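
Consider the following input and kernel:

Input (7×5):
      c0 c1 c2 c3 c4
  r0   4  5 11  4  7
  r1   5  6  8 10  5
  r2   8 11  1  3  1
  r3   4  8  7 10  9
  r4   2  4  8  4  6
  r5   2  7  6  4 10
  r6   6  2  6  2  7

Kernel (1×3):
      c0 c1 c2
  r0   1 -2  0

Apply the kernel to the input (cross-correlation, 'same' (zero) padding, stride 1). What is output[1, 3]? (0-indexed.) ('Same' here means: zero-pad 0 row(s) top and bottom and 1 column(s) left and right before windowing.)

The receptive field on the zero-padded input at this output position is [8 10 5]. Elementwise product with the kernel and sum: 8·1 + 10·-2.

-12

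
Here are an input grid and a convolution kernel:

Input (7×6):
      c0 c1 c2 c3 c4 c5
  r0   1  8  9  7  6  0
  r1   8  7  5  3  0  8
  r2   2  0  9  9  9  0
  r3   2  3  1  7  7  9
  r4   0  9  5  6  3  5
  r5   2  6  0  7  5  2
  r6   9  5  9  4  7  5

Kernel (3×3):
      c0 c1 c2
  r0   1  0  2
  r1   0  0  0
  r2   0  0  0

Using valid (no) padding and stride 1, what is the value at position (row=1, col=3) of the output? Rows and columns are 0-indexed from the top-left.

The receptive field on the input at this output position is [3 0 8 / 9 9 0 / 7 7 9]. Elementwise product with the kernel and sum: 3·1 + 8·2.

19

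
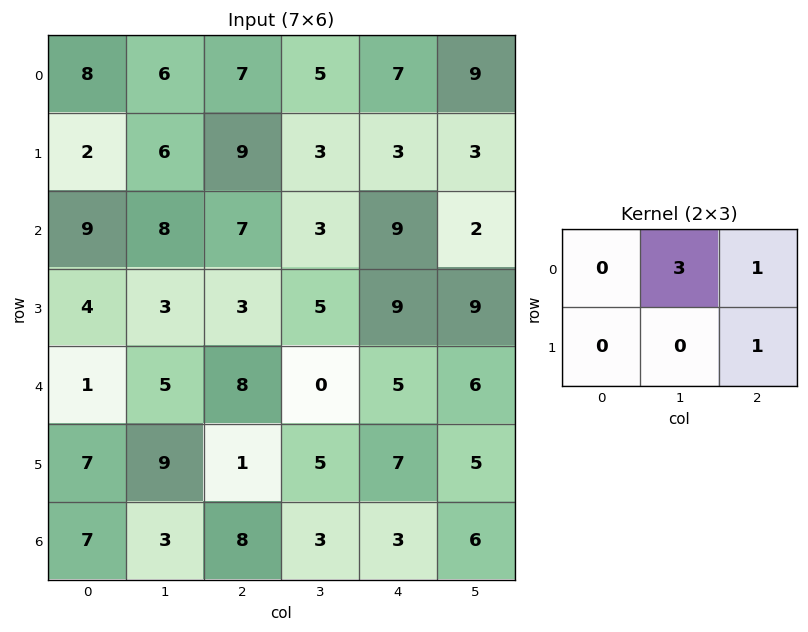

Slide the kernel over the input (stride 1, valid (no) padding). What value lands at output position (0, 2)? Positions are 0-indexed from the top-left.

The receptive field on the input at this output position is [7 5 7 / 9 3 3]. Elementwise product with the kernel and sum: 5·3 + 7·1 + 3·1.

25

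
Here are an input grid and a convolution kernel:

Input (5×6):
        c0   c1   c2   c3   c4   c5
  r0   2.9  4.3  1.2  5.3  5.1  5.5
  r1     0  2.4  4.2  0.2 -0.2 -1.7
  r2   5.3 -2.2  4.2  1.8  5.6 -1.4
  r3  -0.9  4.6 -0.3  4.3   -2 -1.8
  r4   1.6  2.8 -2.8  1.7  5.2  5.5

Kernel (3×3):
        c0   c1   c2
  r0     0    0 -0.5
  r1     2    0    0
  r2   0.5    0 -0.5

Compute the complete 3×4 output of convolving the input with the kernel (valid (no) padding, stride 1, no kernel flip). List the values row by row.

-0.05 0.15 5.15 -0.75
8.2 -4.35 9.35 7.5
-1.7 8.85 -7.4 7.4

Output[0,0]: The receptive field on the input at this output position is [2.9 4.3 1.2 / 0 2.4 4.2 / 5.3 -2.2 4.2]. Elementwise product with the kernel and sum: 1.2·-0.5 + 0·2 + 5.3·0.5 + 4.2·-0.5.
Output[0,1]: The receptive field on the input at this output position is [4.3 1.2 5.3 / 2.4 4.2 0.2 / -2.2 4.2 1.8]. Elementwise product with the kernel and sum: 5.3·-0.5 + 2.4·2 + -2.2·0.5 + 1.8·-0.5.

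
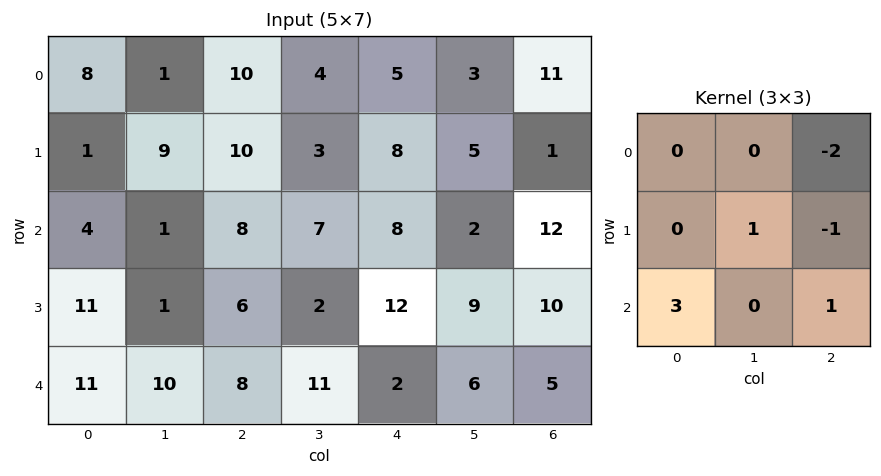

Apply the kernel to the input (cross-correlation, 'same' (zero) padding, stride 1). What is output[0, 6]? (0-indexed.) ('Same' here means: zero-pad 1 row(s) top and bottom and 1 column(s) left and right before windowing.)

26

The receptive field on the zero-padded input at this output position is [0 0 0 / 3 11 0 / 5 1 0]. Elementwise product with the kernel and sum: 0·-2 + 11·1 + 0·-1 + 5·3 + 0·1.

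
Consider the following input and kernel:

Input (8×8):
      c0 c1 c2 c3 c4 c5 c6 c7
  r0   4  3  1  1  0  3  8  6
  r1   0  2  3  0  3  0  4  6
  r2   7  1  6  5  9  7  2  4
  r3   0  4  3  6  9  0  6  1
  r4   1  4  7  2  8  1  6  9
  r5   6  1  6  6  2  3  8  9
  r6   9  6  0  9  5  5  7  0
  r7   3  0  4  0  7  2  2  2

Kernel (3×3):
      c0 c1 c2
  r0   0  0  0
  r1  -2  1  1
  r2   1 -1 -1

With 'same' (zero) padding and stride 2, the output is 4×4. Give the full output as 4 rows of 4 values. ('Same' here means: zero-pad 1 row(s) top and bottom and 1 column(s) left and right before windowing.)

Output[0,0]: The receptive field on the zero-padded input at this output position is [0 0 0 / 0 4 3 / 0 0 2]. Elementwise product with the kernel and sum: 0·-2 + 4·1 + 3·1 + 0·1 + 0·-1 + 2·-1.

5 -5 -2 -2
4 4 3 -15
-2 -10 6 -1
12 -7 -17 -5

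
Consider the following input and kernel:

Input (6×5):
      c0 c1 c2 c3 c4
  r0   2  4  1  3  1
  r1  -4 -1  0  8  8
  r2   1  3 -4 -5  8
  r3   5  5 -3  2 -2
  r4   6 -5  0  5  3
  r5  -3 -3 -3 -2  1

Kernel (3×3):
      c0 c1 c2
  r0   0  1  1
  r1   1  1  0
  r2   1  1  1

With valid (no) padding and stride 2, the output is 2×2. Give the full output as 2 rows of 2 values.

Output[0,0]: The receptive field on the input at this output position is [2 4 1 / -4 -1 0 / 1 3 -4]. Elementwise product with the kernel and sum: 4·1 + 1·1 + -4·1 + -1·1 + 1·1 + 3·1 + -4·1.
Output[0,1]: The receptive field on the input at this output position is [1 3 1 / 0 8 8 / -4 -5 8]. Elementwise product with the kernel and sum: 3·1 + 1·1 + 0·1 + 8·1 + -4·1 + -5·1 + 8·1.

0 11
10 10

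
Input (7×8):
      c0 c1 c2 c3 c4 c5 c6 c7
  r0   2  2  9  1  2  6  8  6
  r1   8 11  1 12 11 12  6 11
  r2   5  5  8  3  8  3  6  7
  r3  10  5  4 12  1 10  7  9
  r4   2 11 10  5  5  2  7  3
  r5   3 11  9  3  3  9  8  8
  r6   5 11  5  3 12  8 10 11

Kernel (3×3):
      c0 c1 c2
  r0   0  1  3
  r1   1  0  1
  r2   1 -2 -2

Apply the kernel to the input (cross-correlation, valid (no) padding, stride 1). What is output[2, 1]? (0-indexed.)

The receptive field on the input at this output position is [5 8 3 / 5 4 12 / 11 10 5]. Elementwise product with the kernel and sum: 8·1 + 3·3 + 5·1 + 12·1 + 11·1 + 10·-2 + 5·-2.

15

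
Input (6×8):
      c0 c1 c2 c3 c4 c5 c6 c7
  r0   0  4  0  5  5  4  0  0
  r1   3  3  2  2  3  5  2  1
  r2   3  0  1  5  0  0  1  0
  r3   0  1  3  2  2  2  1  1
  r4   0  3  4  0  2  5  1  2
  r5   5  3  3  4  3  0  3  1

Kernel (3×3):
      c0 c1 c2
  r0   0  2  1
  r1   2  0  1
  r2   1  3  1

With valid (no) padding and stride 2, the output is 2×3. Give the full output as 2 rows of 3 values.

Output[0,0]: The receptive field on the input at this output position is [0 4 0 / 3 3 2 / 3 0 1]. Elementwise product with the kernel and sum: 4·2 + 0·1 + 3·2 + 2·1 + 3·1 + 0·3 + 1·1.

20 38 17
17 24 24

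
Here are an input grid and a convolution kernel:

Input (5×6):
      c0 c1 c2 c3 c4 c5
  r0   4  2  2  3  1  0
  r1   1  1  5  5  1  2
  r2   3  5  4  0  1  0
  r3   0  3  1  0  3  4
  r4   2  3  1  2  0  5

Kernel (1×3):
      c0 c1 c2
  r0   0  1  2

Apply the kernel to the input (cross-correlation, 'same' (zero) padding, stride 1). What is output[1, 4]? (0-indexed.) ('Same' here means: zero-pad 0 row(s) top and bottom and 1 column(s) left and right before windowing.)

5

The receptive field on the zero-padded input at this output position is [5 1 2]. Elementwise product with the kernel and sum: 1·1 + 2·2.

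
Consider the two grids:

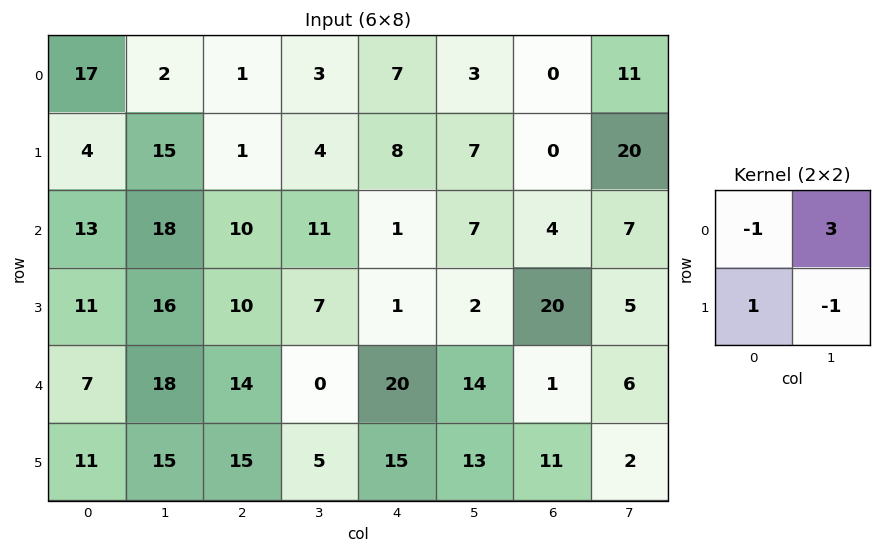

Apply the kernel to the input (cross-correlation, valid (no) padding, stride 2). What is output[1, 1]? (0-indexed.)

The receptive field on the input at this output position is [10 11 / 10 7]. Elementwise product with the kernel and sum: 10·-1 + 11·3 + 10·1 + 7·-1.

26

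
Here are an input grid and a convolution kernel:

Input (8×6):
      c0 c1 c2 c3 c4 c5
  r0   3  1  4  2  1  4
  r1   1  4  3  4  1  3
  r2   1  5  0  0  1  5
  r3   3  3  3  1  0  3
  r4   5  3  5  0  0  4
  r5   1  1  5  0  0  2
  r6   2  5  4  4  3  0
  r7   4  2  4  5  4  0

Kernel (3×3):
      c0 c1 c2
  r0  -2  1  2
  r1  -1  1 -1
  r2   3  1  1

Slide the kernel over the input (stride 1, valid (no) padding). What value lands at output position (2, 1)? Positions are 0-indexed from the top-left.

3

The receptive field on the input at this output position is [5 0 0 / 3 3 1 / 3 5 0]. Elementwise product with the kernel and sum: 5·-2 + 0·1 + 0·2 + 3·-1 + 3·1 + 1·-1 + 3·3 + 5·1 + 0·1.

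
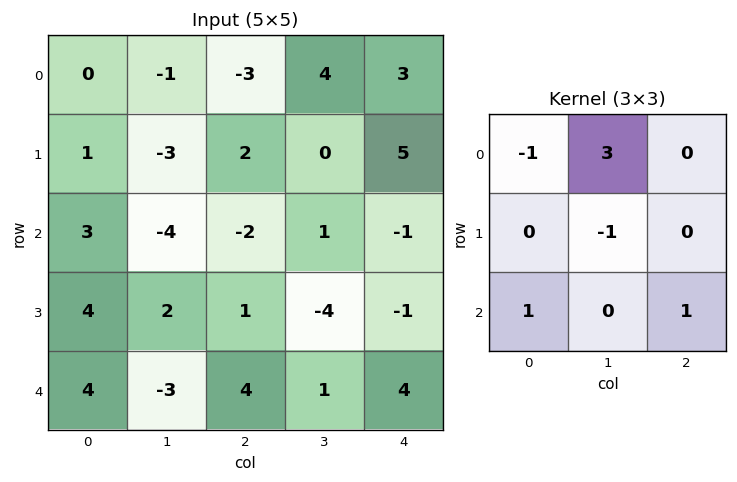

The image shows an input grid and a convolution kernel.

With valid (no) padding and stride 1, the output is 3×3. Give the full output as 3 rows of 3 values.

1 -13 12
-1 9 -3
-9 -5 17

Output[0,0]: The receptive field on the input at this output position is [0 -1 -3 / 1 -3 2 / 3 -4 -2]. Elementwise product with the kernel and sum: 0·-1 + -1·3 + -3·-1 + 3·1 + -2·1.
Output[0,1]: The receptive field on the input at this output position is [-1 -3 4 / -3 2 0 / -4 -2 1]. Elementwise product with the kernel and sum: -1·-1 + -3·3 + 2·-1 + -4·1 + 1·1.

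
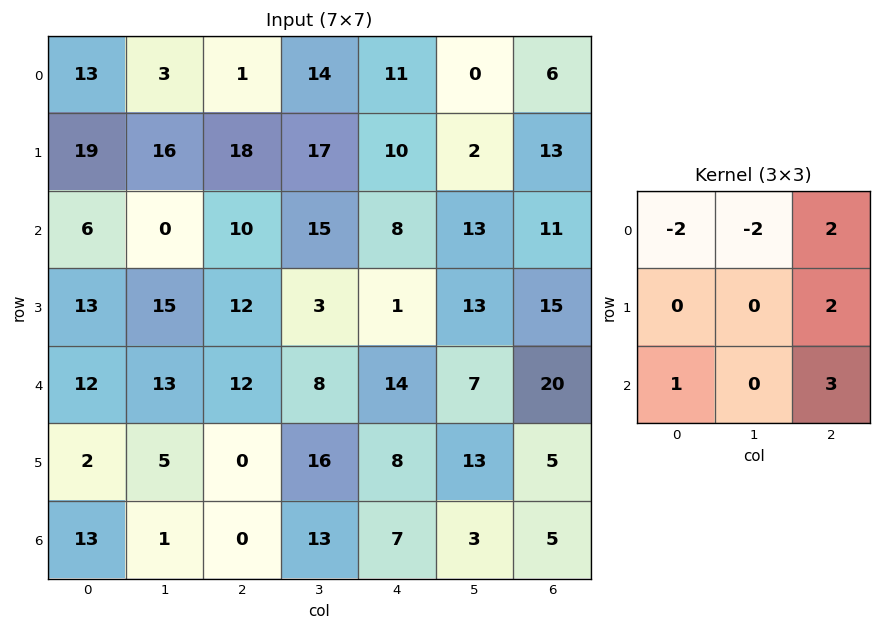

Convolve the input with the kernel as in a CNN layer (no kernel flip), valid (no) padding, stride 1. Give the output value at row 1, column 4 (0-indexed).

The receptive field on the input at this output position is [10 2 13 / 8 13 11 / 1 13 15]. Elementwise product with the kernel and sum: 10·-2 + 2·-2 + 13·2 + 11·2 + 1·1 + 15·3.

70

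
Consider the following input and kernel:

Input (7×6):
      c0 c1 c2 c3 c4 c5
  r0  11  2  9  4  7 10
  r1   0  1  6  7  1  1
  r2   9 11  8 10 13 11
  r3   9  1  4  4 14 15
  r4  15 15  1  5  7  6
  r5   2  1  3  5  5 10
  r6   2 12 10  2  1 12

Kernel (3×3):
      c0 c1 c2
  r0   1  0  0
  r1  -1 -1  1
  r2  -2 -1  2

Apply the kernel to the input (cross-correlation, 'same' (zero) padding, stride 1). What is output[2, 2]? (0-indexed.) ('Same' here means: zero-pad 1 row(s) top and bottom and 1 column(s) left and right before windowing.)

-6

The receptive field on the zero-padded input at this output position is [1 6 7 / 11 8 10 / 1 4 4]. Elementwise product with the kernel and sum: 1·1 + 11·-1 + 8·-1 + 10·1 + 1·-2 + 4·-1 + 4·2.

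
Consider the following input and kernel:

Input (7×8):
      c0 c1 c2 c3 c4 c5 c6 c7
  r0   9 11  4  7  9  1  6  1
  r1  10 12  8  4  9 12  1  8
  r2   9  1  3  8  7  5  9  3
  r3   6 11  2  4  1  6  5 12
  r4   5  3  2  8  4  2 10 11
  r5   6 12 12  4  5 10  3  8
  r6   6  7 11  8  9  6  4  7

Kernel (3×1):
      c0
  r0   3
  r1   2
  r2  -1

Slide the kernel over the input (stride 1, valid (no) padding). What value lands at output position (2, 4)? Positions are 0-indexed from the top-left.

19

The receptive field on the input at this output position is [7 / 1 / 4]. Elementwise product with the kernel and sum: 7·3 + 1·2 + 4·-1.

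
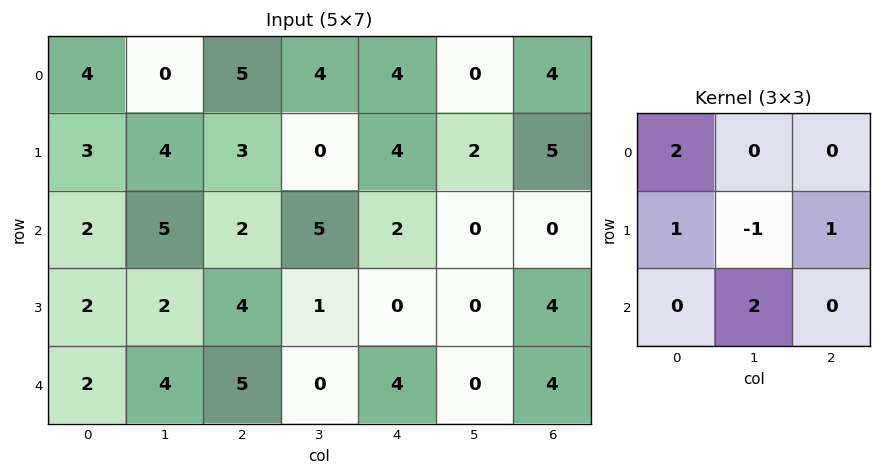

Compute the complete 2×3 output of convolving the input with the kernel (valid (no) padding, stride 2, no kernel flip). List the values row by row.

Output[0,0]: The receptive field on the input at this output position is [4 0 5 / 3 4 3 / 2 5 2]. Elementwise product with the kernel and sum: 4·2 + 3·1 + 4·-1 + 3·1 + 5·2.
Output[0,1]: The receptive field on the input at this output position is [5 4 4 / 3 0 4 / 2 5 2]. Elementwise product with the kernel and sum: 5·2 + 3·1 + 0·-1 + 4·1 + 5·2.

20 27 15
16 7 8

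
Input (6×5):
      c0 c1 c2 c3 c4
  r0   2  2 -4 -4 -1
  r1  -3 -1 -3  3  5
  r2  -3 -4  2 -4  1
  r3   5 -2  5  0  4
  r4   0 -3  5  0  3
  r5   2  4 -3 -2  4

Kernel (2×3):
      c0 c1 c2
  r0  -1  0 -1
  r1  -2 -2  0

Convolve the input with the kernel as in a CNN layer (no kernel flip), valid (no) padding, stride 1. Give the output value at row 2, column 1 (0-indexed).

2

The receptive field on the input at this output position is [-4 2 -4 / -2 5 0]. Elementwise product with the kernel and sum: -4·-1 + -4·-1 + -2·-2 + 5·-2.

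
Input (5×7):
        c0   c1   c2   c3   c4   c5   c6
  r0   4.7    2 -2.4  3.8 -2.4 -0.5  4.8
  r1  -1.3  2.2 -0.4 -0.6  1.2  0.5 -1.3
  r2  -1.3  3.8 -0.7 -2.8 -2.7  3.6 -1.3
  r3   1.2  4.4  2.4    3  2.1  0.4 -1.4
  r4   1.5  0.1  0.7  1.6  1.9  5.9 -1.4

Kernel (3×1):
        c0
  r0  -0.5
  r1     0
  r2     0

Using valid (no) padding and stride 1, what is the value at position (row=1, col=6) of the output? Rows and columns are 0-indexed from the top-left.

The receptive field on the input at this output position is [-1.3 / -1.3 / -1.4]. Elementwise product with the kernel and sum: -1.3·-0.5.

0.65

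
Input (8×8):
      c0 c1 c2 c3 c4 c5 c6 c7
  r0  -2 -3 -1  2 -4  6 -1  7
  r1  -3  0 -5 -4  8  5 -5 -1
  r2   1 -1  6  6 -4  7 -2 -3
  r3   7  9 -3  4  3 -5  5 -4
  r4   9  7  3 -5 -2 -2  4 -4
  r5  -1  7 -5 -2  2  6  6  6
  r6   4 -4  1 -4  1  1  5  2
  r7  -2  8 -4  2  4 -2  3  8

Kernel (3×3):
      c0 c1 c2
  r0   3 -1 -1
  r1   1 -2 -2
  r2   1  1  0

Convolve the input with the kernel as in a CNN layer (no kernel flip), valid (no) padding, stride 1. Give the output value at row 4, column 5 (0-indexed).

-18

The receptive field on the input at this output position is [-2 4 -4 / 6 6 6 / 1 5 2]. Elementwise product with the kernel and sum: -2·3 + 4·-1 + -4·-1 + 6·1 + 6·-2 + 6·-2 + 1·1 + 5·1.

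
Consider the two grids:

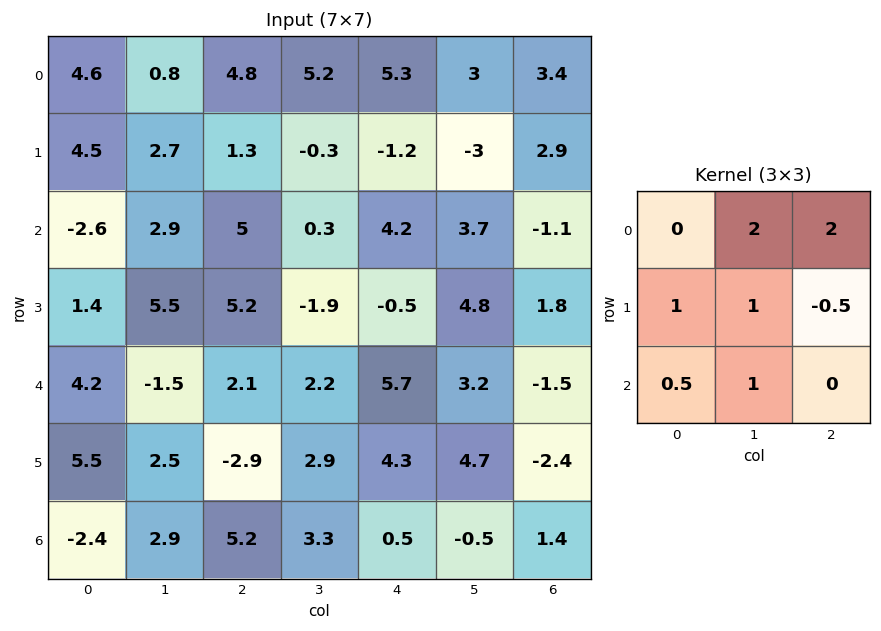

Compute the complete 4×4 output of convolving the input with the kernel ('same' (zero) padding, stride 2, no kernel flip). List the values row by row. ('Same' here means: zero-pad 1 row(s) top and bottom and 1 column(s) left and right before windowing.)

Output[0,0]: The receptive field on the zero-padded input at this output position is [0 0 0 / 0 4.6 0.8 / 0 4.5 2.7]. Elementwise product with the kernel and sum: 0·2 + 0·2 + 0·1 + 4.6·1 + 0.8·-0.5 + 0·0.5 + 4.5·1.
Output[0,1]: The receptive field on the zero-padded input at this output position is [0 0 0 / 0.8 4.8 5.2 / 2.7 1.3 -0.3]. Elementwise product with the kernel and sum: 0·2 + 0·2 + 0.8·1 + 4.8·1 + 5.2·-0.5 + 2.7·0.5 + 1.3·1.

8.7 5.65 7.65 7.8
11.75 17.7 -7.2 12.6
24.25 4.45 20.65 5.25
12.15 6.45 22.05 -3.9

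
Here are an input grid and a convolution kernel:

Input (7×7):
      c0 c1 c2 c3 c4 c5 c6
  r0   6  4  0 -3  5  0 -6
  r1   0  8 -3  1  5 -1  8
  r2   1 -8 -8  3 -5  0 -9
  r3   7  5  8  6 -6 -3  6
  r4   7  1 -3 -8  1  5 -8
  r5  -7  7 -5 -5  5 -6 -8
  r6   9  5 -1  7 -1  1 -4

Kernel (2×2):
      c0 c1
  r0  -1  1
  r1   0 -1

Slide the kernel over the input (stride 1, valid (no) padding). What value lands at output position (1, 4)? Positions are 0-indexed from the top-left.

-6

The receptive field on the input at this output position is [5 -1 / -5 0]. Elementwise product with the kernel and sum: 5·-1 + -1·1 + 0·-1.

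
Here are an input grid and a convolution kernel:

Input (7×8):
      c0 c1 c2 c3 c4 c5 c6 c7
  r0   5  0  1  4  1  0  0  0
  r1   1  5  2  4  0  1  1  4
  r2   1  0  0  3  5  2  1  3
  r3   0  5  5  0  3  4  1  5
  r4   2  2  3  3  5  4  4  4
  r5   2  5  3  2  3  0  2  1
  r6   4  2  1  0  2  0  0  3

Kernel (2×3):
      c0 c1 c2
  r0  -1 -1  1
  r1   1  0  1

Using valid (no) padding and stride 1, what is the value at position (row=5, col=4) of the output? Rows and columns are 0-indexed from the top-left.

The receptive field on the input at this output position is [3 0 2 / 2 0 0]. Elementwise product with the kernel and sum: 3·-1 + 0·-1 + 2·1 + 2·1 + 0·1.

1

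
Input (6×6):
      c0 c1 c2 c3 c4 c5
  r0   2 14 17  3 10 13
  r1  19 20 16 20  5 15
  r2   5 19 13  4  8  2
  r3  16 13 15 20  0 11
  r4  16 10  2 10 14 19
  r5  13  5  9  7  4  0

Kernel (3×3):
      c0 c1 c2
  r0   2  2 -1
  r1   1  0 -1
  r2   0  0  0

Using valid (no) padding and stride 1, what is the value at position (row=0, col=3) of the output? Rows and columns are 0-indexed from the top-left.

The receptive field on the input at this output position is [3 10 13 / 20 5 15 / 4 8 2]. Elementwise product with the kernel and sum: 3·2 + 10·2 + 13·-1 + 20·1 + 15·-1.

18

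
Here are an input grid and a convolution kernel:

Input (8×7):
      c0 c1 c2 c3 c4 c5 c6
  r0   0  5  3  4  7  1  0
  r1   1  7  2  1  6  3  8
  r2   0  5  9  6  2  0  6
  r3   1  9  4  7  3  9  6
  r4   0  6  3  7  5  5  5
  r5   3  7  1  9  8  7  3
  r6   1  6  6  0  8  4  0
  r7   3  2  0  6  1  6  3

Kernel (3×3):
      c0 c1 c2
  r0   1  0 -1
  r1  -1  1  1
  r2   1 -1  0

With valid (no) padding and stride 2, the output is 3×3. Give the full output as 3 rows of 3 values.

Output[0,0]: The receptive field on the input at this output position is [0 5 3 / 1 7 2 / 0 5 9]. Elementwise product with the kernel and sum: 0·1 + 3·-1 + 1·-1 + 7·1 + 2·1 + 0·1 + 5·-1.
Output[0,1]: The receptive field on the input at this output position is [3 4 7 / 2 1 6 / 9 6 2]. Elementwise product with the kernel and sum: 3·1 + 7·-1 + 2·-1 + 1·1 + 6·1 + 9·1 + 6·-1.

0 4 14
-3 9 8
-3 20 6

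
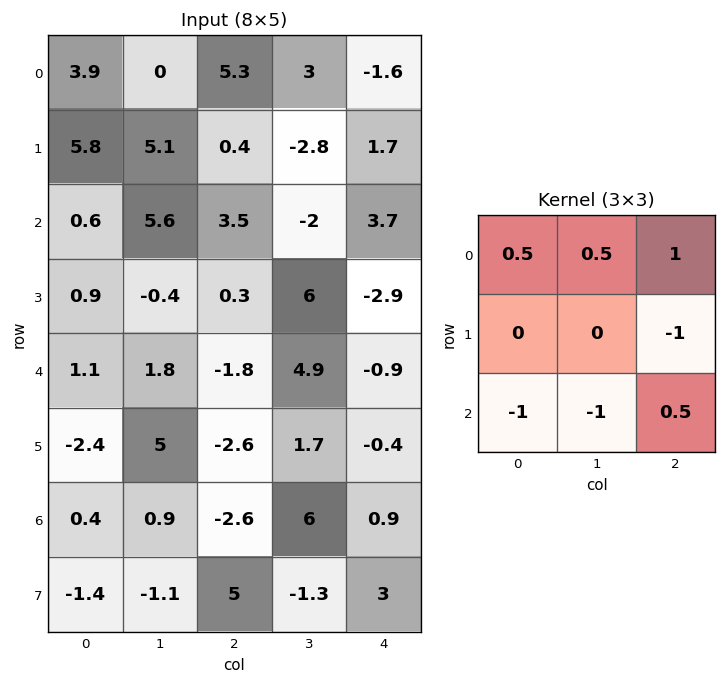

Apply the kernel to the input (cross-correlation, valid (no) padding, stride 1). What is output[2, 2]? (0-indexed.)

The receptive field on the input at this output position is [3.5 -2 3.7 / 0.3 6 -2.9 / -1.8 4.9 -0.9]. Elementwise product with the kernel and sum: 3.5·0.5 + -2·0.5 + 3.7·1 + -2.9·-1 + -1.8·-1 + 4.9·-1 + -0.9·0.5.

3.8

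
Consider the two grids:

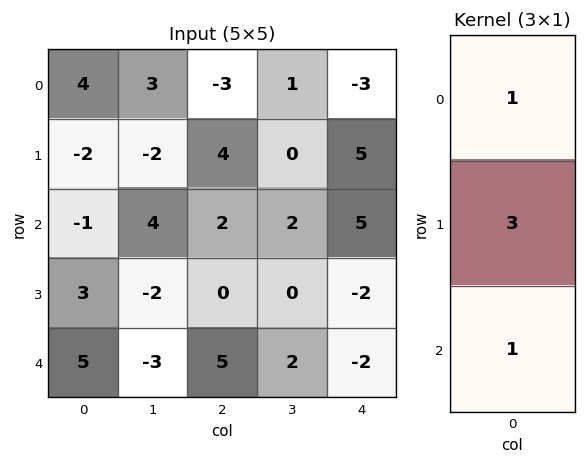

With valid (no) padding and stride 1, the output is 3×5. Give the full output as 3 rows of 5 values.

-3 1 11 3 17
-2 8 10 6 18
13 -5 7 4 -3

Output[0,0]: The receptive field on the input at this output position is [4 / -2 / -1]. Elementwise product with the kernel and sum: 4·1 + -2·3 + -1·1.
Output[0,1]: The receptive field on the input at this output position is [3 / -2 / 4]. Elementwise product with the kernel and sum: 3·1 + -2·3 + 4·1.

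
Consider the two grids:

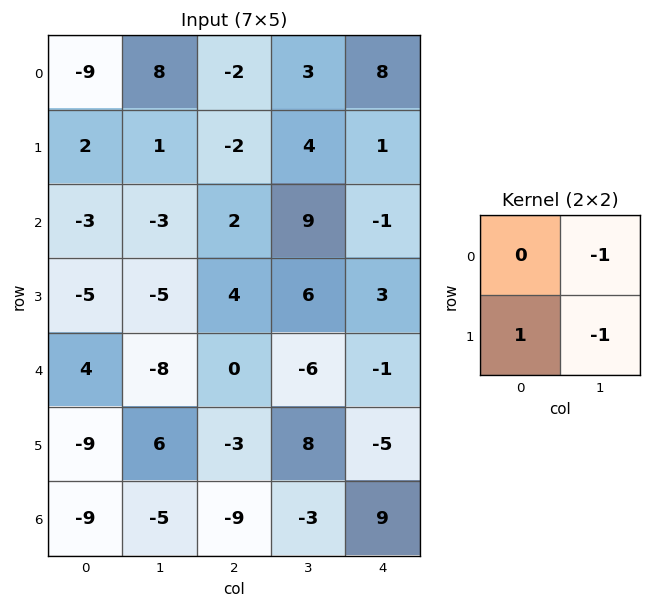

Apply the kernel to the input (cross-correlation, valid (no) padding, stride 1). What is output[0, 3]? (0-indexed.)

-5

The receptive field on the input at this output position is [3 8 / 4 1]. Elementwise product with the kernel and sum: 8·-1 + 4·1 + 1·-1.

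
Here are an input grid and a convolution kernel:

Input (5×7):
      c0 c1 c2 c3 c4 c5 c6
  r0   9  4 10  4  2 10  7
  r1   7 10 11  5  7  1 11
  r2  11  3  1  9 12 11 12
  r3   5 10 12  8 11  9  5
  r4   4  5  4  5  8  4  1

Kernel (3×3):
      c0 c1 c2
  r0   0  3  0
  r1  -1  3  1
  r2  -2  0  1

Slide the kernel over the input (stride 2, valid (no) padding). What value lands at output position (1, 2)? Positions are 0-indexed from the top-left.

The receptive field on the input at this output position is [12 11 12 / 11 9 5 / 8 4 1]. Elementwise product with the kernel and sum: 11·3 + 11·-1 + 9·3 + 5·1 + 8·-2 + 1·1.

39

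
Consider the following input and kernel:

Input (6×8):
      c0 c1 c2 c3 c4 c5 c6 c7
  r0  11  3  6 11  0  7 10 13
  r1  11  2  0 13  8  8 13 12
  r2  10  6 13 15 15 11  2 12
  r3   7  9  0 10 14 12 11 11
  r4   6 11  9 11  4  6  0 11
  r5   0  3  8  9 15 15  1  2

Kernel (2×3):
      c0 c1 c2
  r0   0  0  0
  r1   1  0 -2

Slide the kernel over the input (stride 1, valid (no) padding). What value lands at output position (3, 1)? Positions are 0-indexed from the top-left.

-11

The receptive field on the input at this output position is [9 0 10 / 11 9 11]. Elementwise product with the kernel and sum: 11·1 + 11·-2.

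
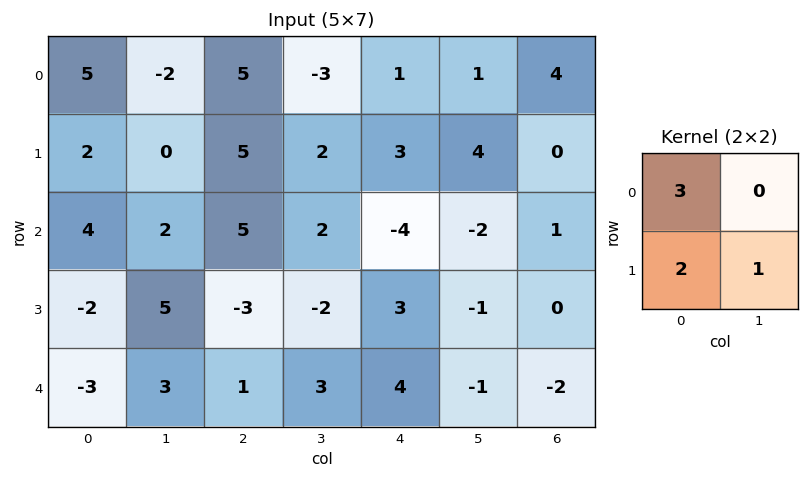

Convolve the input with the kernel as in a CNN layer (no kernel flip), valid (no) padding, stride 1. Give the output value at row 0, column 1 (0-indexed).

-1

The receptive field on the input at this output position is [-2 5 / 0 5]. Elementwise product with the kernel and sum: -2·3 + 0·2 + 5·1.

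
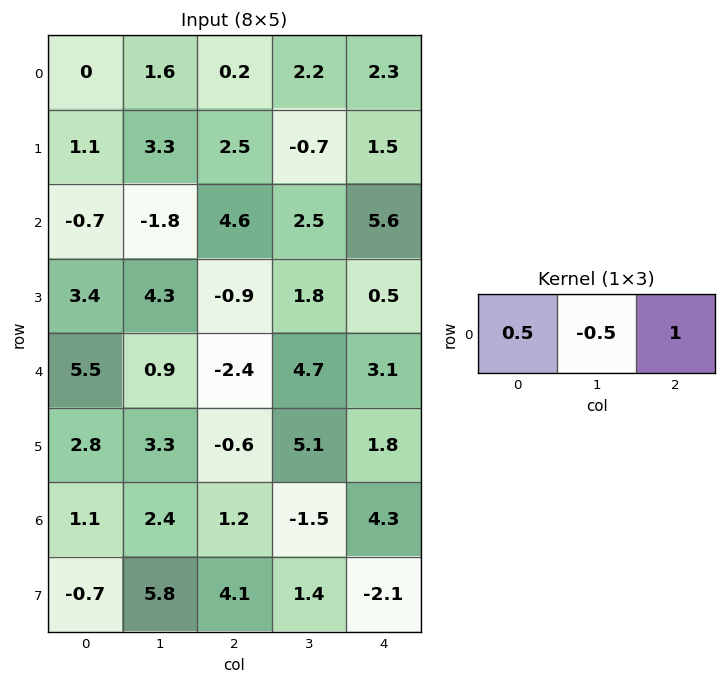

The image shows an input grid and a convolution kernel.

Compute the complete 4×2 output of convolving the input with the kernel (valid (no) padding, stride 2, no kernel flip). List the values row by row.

Output[0,0]: The receptive field on the input at this output position is [0 1.6 0.2]. Elementwise product with the kernel and sum: 0·0.5 + 1.6·-0.5 + 0.2·1.

-0.6 1.3
5.15 6.65
-0.1 -0.45
0.55 5.65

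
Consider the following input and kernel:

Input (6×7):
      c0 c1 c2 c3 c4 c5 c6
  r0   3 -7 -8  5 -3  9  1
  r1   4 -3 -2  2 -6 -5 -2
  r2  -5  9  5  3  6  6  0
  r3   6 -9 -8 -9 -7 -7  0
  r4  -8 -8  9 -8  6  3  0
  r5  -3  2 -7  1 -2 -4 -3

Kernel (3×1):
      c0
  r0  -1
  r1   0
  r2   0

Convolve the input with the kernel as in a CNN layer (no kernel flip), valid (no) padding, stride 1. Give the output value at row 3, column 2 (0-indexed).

The receptive field on the input at this output position is [-8 / 9 / -7]. Elementwise product with the kernel and sum: -8·-1.

8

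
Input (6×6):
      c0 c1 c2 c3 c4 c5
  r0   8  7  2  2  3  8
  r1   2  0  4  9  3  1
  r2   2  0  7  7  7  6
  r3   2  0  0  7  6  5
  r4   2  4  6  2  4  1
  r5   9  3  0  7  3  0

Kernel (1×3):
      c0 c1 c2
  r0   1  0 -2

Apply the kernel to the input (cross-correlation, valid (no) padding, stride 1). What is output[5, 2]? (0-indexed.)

The receptive field on the input at this output position is [0 7 3]. Elementwise product with the kernel and sum: 0·1 + 3·-2.

-6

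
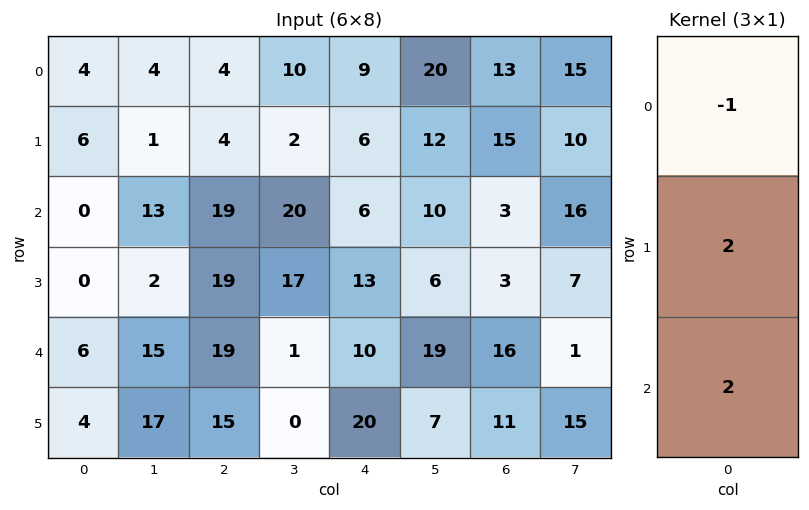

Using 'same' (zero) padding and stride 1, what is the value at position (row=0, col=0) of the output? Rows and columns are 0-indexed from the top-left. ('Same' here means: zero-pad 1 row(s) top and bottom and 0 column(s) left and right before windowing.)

20

The receptive field on the zero-padded input at this output position is [0 / 4 / 6]. Elementwise product with the kernel and sum: 0·-1 + 4·2 + 6·2.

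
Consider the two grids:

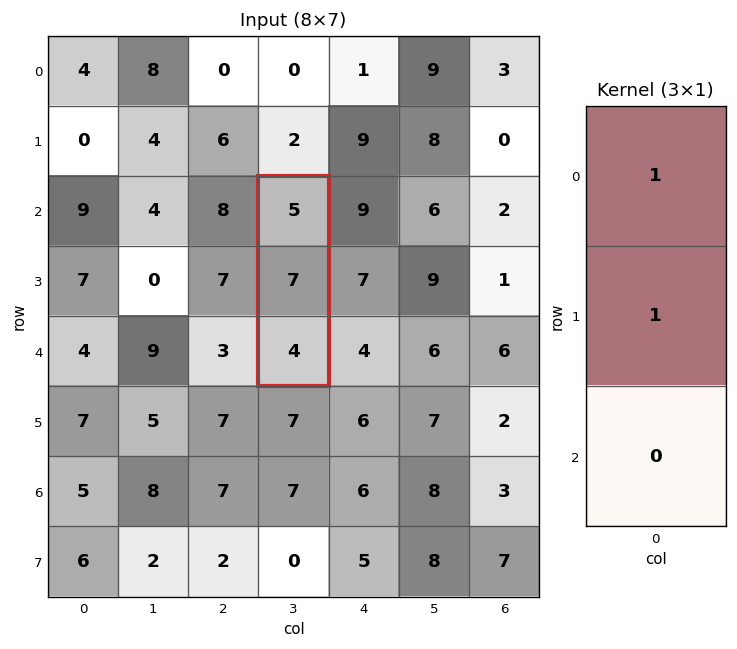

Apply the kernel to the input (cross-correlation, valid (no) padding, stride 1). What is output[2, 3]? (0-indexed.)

12

The receptive field on the input at this output position is [5 / 7 / 4]. Elementwise product with the kernel and sum: 5·1 + 7·1.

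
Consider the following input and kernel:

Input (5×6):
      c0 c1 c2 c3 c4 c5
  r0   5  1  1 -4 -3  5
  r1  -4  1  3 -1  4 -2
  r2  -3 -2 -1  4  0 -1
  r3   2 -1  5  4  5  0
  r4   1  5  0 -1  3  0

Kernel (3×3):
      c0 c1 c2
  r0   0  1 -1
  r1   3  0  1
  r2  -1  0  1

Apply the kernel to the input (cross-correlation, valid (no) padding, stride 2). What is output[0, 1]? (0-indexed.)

13

The receptive field on the input at this output position is [1 -4 -3 / 3 -1 4 / -1 4 0]. Elementwise product with the kernel and sum: -4·1 + -3·-1 + 3·3 + 4·1 + -1·-1 + 0·1.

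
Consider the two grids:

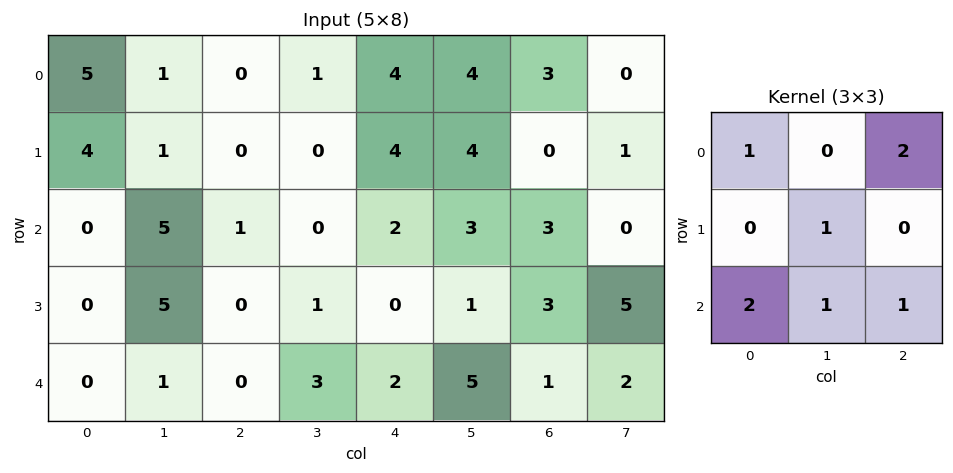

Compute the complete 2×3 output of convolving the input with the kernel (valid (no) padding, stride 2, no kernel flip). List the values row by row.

12 12 24
8 11 19

Output[0,0]: The receptive field on the input at this output position is [5 1 0 / 4 1 0 / 0 5 1]. Elementwise product with the kernel and sum: 5·1 + 0·2 + 1·1 + 0·2 + 5·1 + 1·1.
Output[0,1]: The receptive field on the input at this output position is [0 1 4 / 0 0 4 / 1 0 2]. Elementwise product with the kernel and sum: 0·1 + 4·2 + 0·1 + 1·2 + 0·1 + 2·1.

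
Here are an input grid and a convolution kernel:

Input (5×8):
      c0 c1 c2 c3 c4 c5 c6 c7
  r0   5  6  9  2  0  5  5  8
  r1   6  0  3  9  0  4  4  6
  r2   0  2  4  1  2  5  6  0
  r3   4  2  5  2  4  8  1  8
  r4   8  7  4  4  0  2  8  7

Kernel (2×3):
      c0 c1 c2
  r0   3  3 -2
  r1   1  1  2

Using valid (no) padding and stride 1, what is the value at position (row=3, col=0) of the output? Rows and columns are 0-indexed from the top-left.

31

The receptive field on the input at this output position is [4 2 5 / 8 7 4]. Elementwise product with the kernel and sum: 4·3 + 2·3 + 5·-2 + 8·1 + 7·1 + 4·2.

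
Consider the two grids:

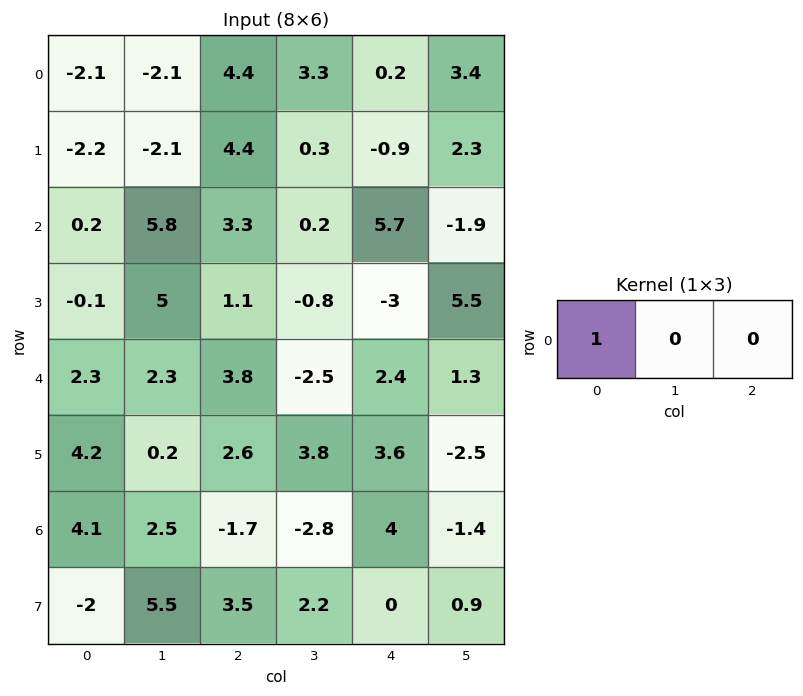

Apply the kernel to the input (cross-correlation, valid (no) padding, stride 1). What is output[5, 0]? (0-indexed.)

The receptive field on the input at this output position is [4.2 0.2 2.6]. Elementwise product with the kernel and sum: 4.2·1.

4.2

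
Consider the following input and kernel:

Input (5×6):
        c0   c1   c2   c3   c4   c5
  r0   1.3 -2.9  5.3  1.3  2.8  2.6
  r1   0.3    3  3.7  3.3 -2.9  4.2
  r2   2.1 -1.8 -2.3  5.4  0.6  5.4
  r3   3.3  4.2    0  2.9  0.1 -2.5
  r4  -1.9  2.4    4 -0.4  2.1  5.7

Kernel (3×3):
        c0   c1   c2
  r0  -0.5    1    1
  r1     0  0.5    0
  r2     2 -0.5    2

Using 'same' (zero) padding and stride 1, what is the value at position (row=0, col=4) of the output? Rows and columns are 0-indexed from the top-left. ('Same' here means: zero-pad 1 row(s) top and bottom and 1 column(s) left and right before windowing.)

The receptive field on the zero-padded input at this output position is [0 0 0 / 1.3 2.8 2.6 / 3.3 -2.9 4.2]. Elementwise product with the kernel and sum: 0·-0.5 + 0·1 + 0·1 + 2.8·0.5 + 3.3·2 + -2.9·-0.5 + 4.2·2.

17.85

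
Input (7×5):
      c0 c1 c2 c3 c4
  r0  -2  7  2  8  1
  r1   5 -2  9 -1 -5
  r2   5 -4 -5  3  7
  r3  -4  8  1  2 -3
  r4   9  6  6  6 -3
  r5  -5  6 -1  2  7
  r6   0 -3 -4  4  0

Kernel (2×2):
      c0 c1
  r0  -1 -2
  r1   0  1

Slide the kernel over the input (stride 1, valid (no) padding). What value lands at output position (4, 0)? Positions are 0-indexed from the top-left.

-15

The receptive field on the input at this output position is [9 6 / -5 6]. Elementwise product with the kernel and sum: 9·-1 + 6·-2 + 6·1.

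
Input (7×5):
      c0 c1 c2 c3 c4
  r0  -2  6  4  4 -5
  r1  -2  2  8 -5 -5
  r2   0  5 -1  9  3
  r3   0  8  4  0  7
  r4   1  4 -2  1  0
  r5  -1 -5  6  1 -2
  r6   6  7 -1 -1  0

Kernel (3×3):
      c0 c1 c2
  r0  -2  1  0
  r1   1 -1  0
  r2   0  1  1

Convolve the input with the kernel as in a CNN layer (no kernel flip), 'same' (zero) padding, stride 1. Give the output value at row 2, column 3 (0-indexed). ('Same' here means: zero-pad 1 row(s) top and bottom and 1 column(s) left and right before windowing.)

-24

The receptive field on the zero-padded input at this output position is [8 -5 -5 / -1 9 3 / 4 0 7]. Elementwise product with the kernel and sum: 8·-2 + -5·1 + -1·1 + 9·-1 + 0·1 + 7·1.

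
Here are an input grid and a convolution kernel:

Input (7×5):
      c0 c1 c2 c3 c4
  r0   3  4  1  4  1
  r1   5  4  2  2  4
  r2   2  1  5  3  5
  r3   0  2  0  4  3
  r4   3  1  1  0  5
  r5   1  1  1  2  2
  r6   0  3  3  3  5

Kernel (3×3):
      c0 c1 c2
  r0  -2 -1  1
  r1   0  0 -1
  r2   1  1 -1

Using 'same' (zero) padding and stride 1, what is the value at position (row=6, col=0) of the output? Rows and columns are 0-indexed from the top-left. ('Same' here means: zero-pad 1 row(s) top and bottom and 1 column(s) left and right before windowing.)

-3

The receptive field on the zero-padded input at this output position is [0 1 1 / 0 0 3 / 0 0 0]. Elementwise product with the kernel and sum: 0·-2 + 1·-1 + 1·1 + 3·-1 + 0·1 + 0·1 + 0·-1.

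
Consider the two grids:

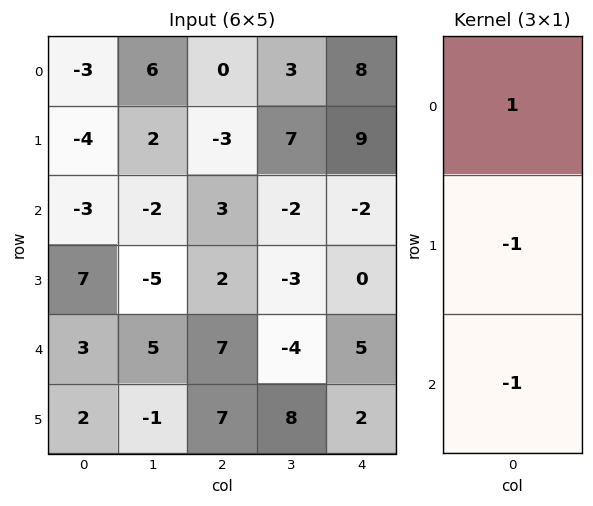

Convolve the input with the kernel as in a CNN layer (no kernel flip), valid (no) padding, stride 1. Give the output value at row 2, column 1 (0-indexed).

The receptive field on the input at this output position is [-2 / -5 / 5]. Elementwise product with the kernel and sum: -2·1 + -5·-1 + 5·-1.

-2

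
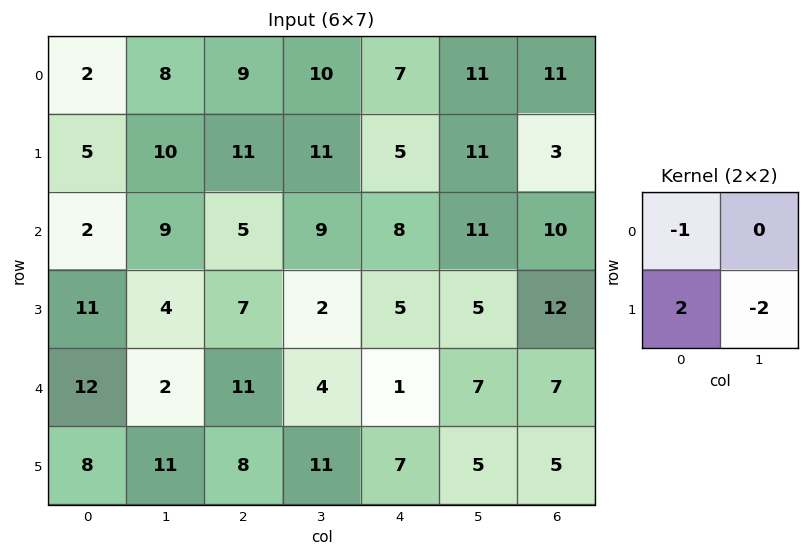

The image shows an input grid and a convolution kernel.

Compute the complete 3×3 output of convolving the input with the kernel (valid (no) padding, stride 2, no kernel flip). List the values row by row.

Output[0,0]: The receptive field on the input at this output position is [2 8 / 5 10]. Elementwise product with the kernel and sum: 2·-1 + 5·2 + 10·-2.
Output[0,1]: The receptive field on the input at this output position is [9 10 / 11 11]. Elementwise product with the kernel and sum: 9·-1 + 11·2 + 11·-2.

-12 -9 -19
12 5 -8
-18 -17 3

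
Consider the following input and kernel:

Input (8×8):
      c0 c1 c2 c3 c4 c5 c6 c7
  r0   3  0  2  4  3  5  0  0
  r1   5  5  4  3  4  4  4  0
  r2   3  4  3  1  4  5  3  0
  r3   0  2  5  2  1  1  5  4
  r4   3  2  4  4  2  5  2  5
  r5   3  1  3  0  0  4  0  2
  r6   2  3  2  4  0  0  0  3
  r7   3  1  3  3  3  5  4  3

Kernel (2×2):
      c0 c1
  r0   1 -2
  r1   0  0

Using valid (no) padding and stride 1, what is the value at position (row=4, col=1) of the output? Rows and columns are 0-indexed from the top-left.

-6

The receptive field on the input at this output position is [2 4 / 1 3]. Elementwise product with the kernel and sum: 2·1 + 4·-2.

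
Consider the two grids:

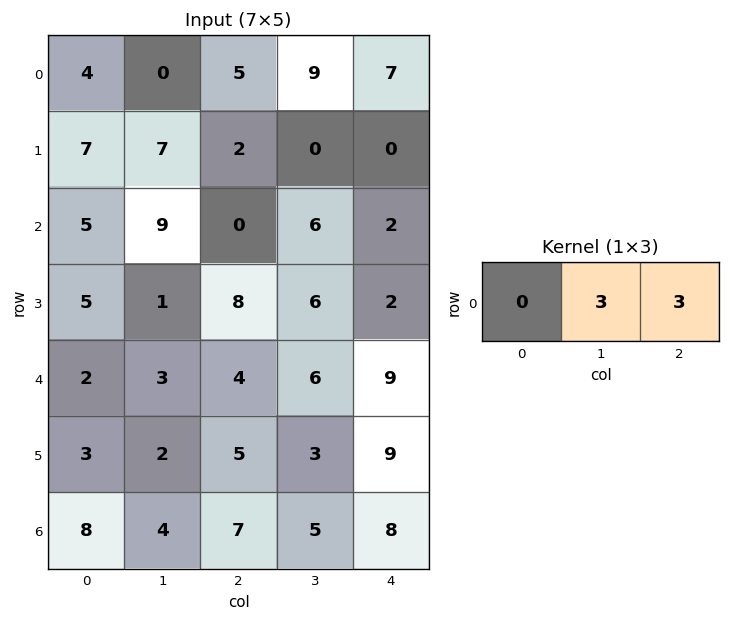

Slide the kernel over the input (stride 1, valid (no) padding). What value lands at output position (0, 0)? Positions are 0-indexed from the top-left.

The receptive field on the input at this output position is [4 0 5]. Elementwise product with the kernel and sum: 0·3 + 5·3.

15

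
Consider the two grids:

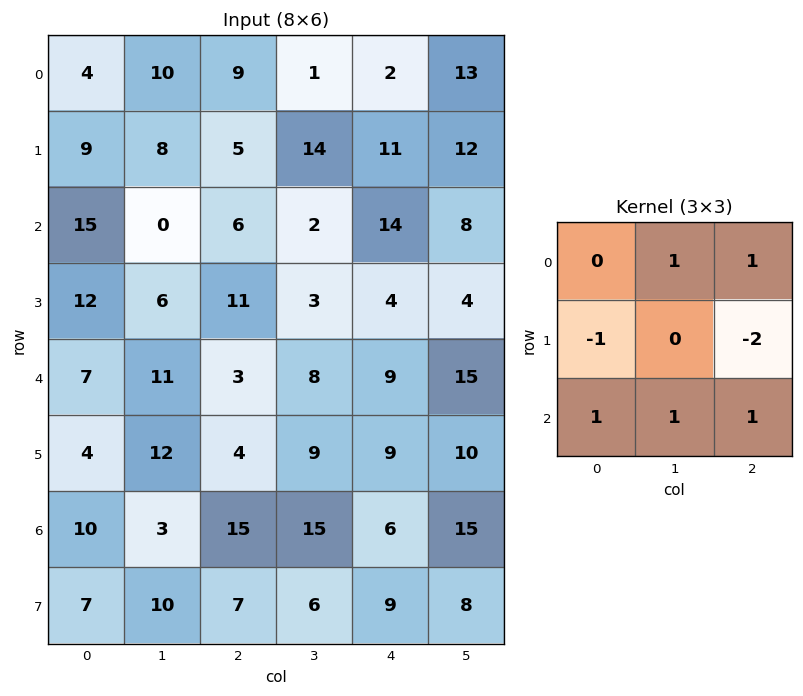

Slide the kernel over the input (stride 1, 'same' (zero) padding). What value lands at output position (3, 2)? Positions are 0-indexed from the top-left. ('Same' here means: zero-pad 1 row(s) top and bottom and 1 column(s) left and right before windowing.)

18

The receptive field on the zero-padded input at this output position is [0 6 2 / 6 11 3 / 11 3 8]. Elementwise product with the kernel and sum: 6·1 + 2·1 + 6·-1 + 3·-2 + 11·1 + 3·1 + 8·1.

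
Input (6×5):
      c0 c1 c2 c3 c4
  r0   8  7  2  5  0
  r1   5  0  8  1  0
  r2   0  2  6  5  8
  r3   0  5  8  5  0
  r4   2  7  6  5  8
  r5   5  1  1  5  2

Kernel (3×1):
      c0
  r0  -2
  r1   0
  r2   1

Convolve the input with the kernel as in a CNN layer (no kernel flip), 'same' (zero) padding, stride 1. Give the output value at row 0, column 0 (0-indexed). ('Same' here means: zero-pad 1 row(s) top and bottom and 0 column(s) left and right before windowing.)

5

The receptive field on the zero-padded input at this output position is [0 / 8 / 5]. Elementwise product with the kernel and sum: 0·-2 + 5·1.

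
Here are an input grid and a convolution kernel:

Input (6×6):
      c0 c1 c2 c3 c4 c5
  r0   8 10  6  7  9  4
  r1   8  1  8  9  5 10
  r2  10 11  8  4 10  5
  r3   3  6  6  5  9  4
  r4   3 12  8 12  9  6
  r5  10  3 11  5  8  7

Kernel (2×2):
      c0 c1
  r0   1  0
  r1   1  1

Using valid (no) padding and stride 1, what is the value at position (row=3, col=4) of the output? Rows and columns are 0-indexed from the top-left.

The receptive field on the input at this output position is [9 4 / 9 6]. Elementwise product with the kernel and sum: 9·1 + 9·1 + 6·1.

24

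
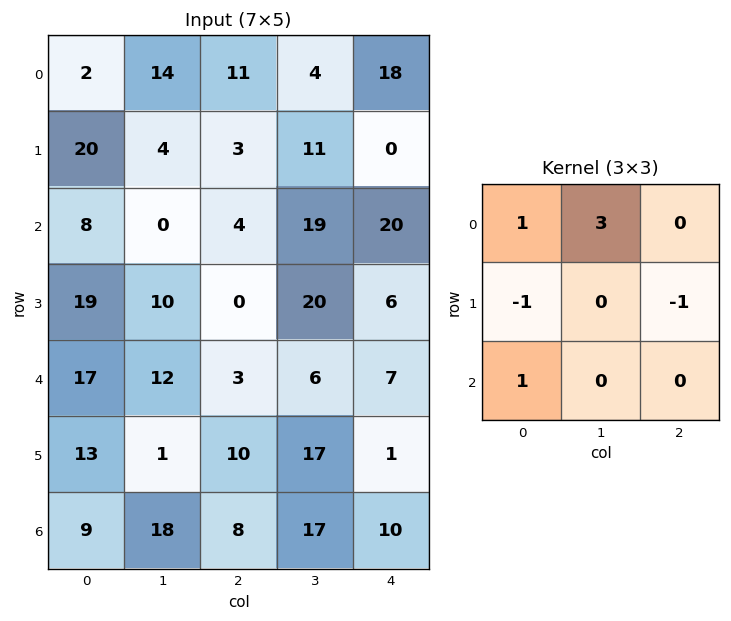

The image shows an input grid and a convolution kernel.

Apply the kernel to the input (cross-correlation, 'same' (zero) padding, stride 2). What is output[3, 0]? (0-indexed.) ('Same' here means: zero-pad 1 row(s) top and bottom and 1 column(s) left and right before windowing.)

The receptive field on the zero-padded input at this output position is [0 13 1 / 0 9 18 / 0 0 0]. Elementwise product with the kernel and sum: 0·1 + 13·3 + 0·-1 + 18·-1 + 0·1.

21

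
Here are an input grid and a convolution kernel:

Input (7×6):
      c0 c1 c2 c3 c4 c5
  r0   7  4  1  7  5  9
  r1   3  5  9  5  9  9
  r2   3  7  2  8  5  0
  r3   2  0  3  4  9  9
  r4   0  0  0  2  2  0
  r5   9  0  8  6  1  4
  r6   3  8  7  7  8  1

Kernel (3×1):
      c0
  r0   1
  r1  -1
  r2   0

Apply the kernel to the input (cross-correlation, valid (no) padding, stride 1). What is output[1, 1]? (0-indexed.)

The receptive field on the input at this output position is [5 / 7 / 0]. Elementwise product with the kernel and sum: 5·1 + 7·-1.

-2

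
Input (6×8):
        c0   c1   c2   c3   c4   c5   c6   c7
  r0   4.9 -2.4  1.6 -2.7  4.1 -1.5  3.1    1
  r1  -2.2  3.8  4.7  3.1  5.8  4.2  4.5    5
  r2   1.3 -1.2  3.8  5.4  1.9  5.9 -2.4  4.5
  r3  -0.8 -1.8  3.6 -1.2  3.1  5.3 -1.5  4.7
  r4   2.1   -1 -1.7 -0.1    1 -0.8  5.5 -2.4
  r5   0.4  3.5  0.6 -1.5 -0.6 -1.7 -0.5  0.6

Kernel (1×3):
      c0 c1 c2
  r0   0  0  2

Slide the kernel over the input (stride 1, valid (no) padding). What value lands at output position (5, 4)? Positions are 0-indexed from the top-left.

-1

The receptive field on the input at this output position is [-0.6 -1.7 -0.5]. Elementwise product with the kernel and sum: -0.5·2.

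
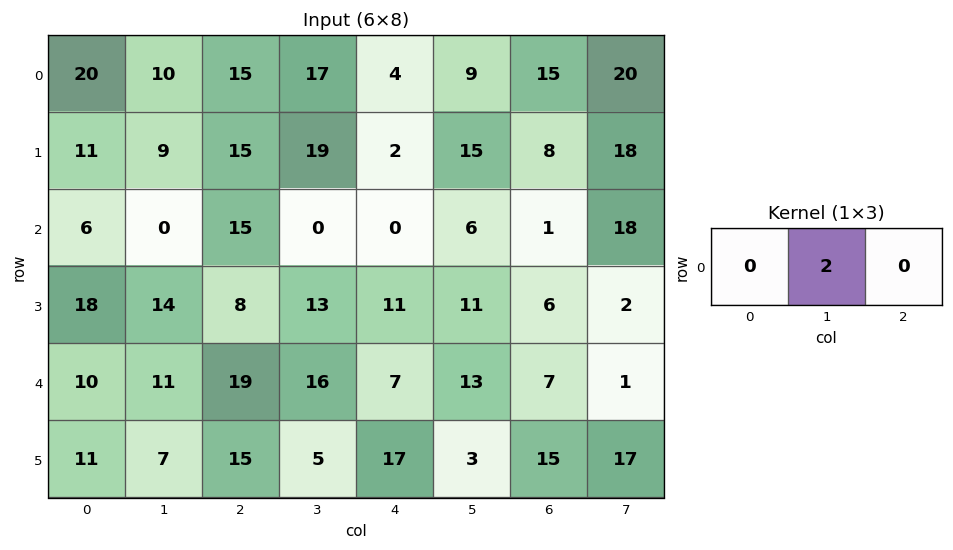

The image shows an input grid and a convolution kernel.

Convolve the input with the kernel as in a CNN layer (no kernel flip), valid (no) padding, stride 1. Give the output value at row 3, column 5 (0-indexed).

The receptive field on the input at this output position is [11 6 2]. Elementwise product with the kernel and sum: 6·2.

12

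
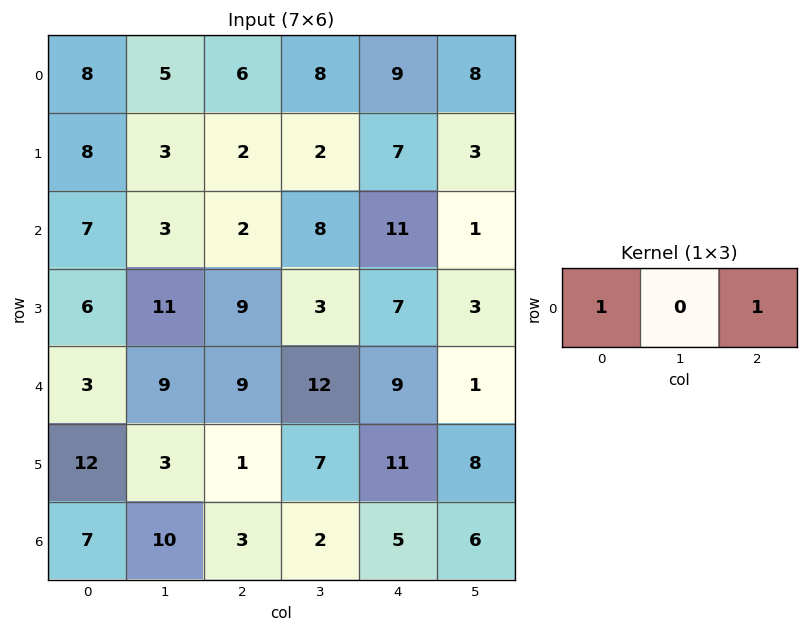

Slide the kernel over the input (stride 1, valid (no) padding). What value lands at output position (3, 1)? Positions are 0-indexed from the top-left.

The receptive field on the input at this output position is [11 9 3]. Elementwise product with the kernel and sum: 11·1 + 3·1.

14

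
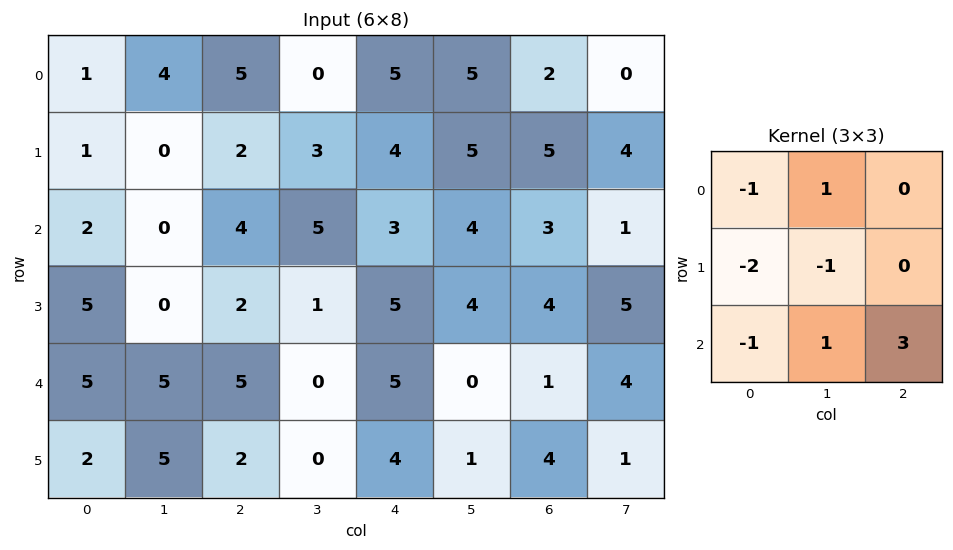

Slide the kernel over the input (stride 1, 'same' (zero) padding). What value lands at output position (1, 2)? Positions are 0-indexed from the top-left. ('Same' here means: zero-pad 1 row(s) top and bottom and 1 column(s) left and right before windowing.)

18

The receptive field on the zero-padded input at this output position is [4 5 0 / 0 2 3 / 0 4 5]. Elementwise product with the kernel and sum: 4·-1 + 5·1 + 0·-2 + 2·-1 + 0·-1 + 4·1 + 5·3.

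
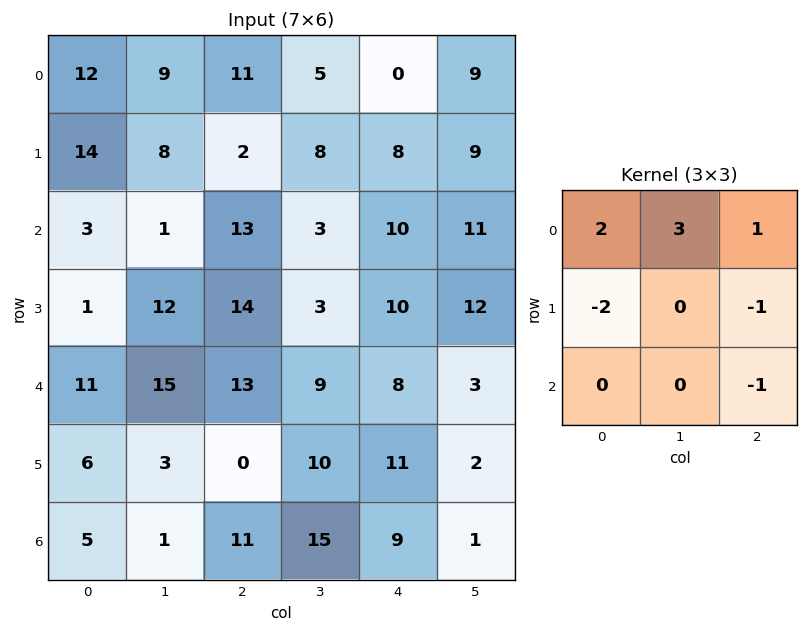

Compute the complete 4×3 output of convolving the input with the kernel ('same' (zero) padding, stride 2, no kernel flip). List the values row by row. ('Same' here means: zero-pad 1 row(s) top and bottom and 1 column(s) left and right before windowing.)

-17 -31 -28
37 22 20
-3 20 25
20 -1 24

Output[0,0]: The receptive field on the zero-padded input at this output position is [0 0 0 / 0 12 9 / 0 14 8]. Elementwise product with the kernel and sum: 0·2 + 0·3 + 0·1 + 0·-2 + 9·-1 + 8·-1.
Output[0,1]: The receptive field on the zero-padded input at this output position is [0 0 0 / 9 11 5 / 8 2 8]. Elementwise product with the kernel and sum: 0·2 + 0·3 + 0·1 + 9·-2 + 5·-1 + 8·-1.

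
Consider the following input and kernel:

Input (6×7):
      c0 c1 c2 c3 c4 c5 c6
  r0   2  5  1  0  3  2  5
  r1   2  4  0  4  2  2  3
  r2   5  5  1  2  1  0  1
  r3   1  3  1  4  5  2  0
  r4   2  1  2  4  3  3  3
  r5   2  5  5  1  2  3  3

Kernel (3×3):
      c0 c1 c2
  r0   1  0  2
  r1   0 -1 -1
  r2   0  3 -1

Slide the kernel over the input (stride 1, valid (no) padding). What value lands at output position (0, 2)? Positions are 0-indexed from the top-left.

The receptive field on the input at this output position is [1 0 3 / 0 4 2 / 1 2 1]. Elementwise product with the kernel and sum: 1·1 + 3·2 + 4·-1 + 2·-1 + 2·3 + 1·-1.

6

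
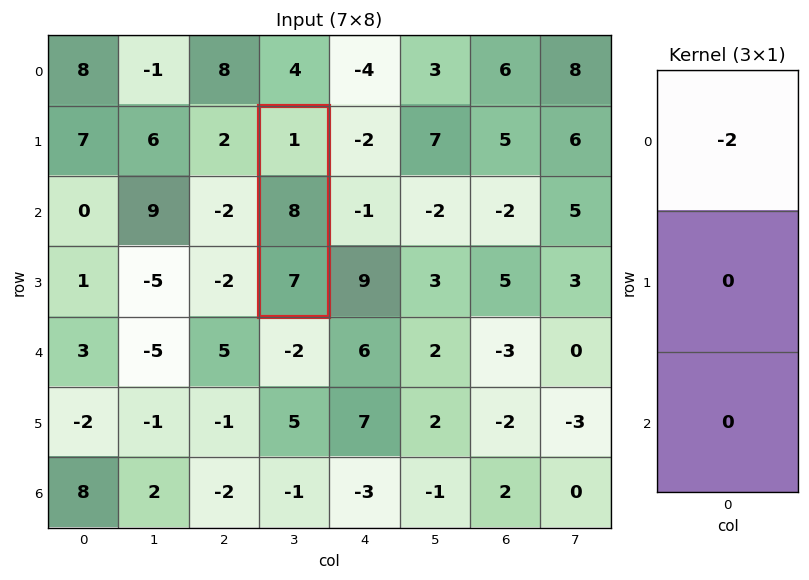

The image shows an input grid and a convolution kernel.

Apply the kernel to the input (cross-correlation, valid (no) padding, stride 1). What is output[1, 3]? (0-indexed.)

-2

The receptive field on the input at this output position is [1 / 8 / 7]. Elementwise product with the kernel and sum: 1·-2.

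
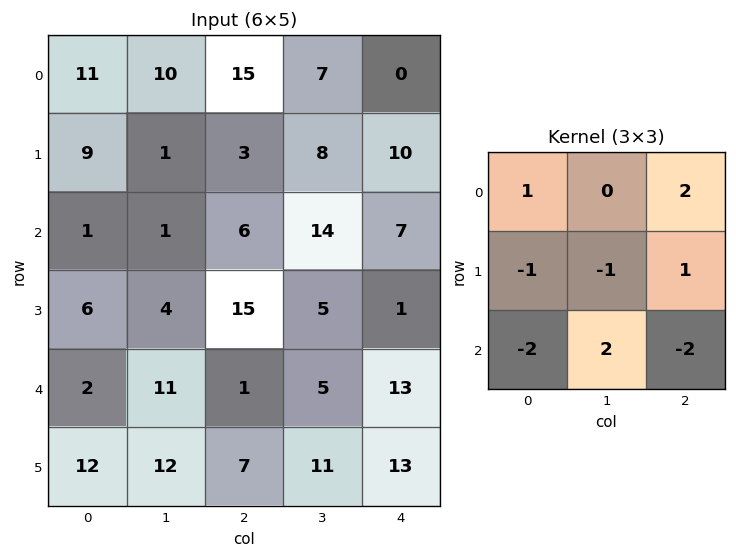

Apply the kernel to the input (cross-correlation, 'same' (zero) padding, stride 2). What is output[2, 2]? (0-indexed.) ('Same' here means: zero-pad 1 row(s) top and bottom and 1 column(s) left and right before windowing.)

-9

The receptive field on the zero-padded input at this output position is [5 1 0 / 5 13 0 / 11 13 0]. Elementwise product with the kernel and sum: 5·1 + 0·2 + 5·-1 + 13·-1 + 0·1 + 11·-2 + 13·2 + 0·-2.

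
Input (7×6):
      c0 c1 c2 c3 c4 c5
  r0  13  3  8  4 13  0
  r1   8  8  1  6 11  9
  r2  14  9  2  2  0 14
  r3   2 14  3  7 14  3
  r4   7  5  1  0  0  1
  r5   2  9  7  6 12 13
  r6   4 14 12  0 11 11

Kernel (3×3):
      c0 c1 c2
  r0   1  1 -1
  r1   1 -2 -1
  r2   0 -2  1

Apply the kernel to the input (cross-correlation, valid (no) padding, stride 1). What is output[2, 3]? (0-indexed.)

-35

The receptive field on the input at this output position is [2 0 14 / 7 14 3 / 0 0 1]. Elementwise product with the kernel and sum: 2·1 + 0·1 + 14·-1 + 7·1 + 14·-2 + 3·-1 + 0·-2 + 1·1.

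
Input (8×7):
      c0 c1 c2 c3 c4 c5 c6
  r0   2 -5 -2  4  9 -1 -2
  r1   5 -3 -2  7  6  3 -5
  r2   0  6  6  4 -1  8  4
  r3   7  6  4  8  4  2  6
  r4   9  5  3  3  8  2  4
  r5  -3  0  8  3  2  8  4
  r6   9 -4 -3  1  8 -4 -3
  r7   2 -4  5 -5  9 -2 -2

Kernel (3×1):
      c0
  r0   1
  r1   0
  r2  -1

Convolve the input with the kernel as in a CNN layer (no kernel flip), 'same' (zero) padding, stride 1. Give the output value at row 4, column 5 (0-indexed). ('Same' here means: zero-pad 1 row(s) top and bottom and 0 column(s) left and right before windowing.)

The receptive field on the zero-padded input at this output position is [2 / 2 / 8]. Elementwise product with the kernel and sum: 2·1 + 8·-1.

-6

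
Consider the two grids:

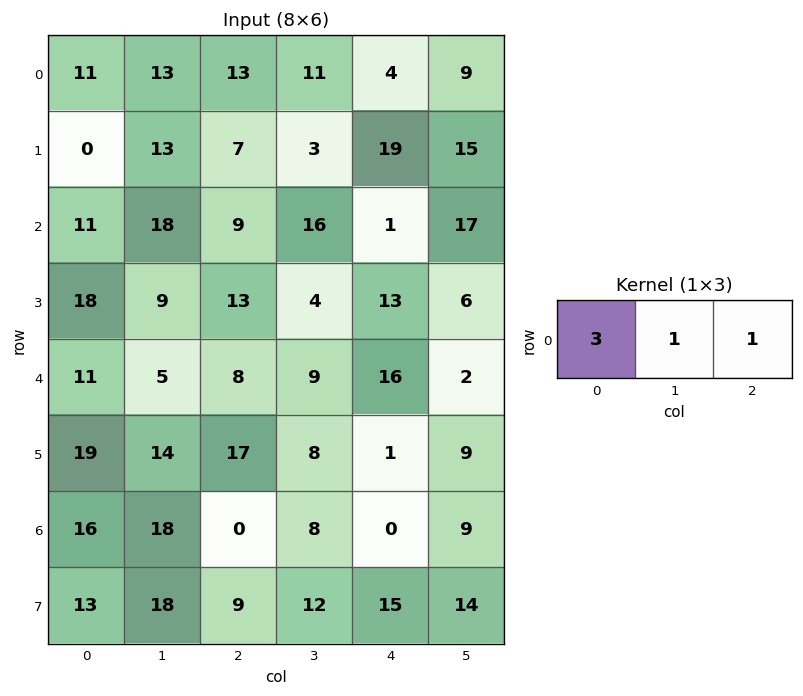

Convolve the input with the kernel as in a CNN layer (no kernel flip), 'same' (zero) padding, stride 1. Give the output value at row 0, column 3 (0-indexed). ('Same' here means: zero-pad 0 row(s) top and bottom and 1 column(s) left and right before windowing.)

54

The receptive field on the zero-padded input at this output position is [13 11 4]. Elementwise product with the kernel and sum: 13·3 + 11·1 + 4·1.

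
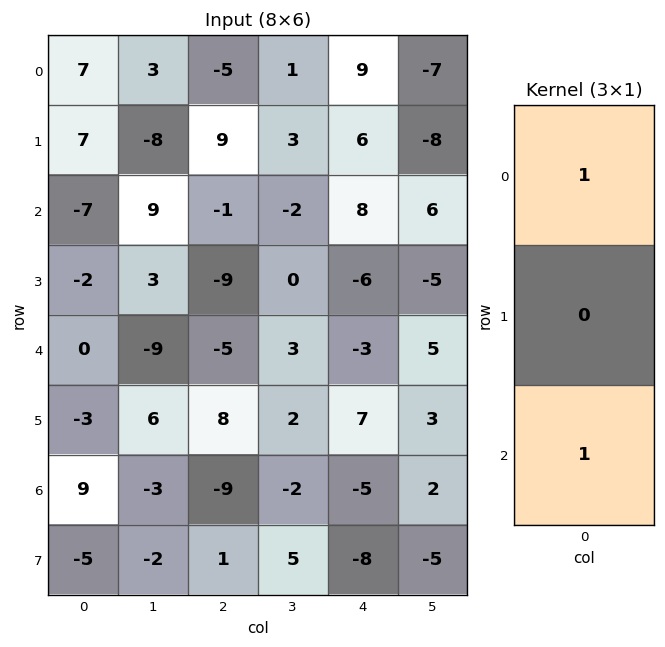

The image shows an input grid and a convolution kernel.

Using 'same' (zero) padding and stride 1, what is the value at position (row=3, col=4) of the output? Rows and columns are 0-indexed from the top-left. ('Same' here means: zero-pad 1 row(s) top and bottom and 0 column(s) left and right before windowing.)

The receptive field on the zero-padded input at this output position is [8 / -6 / -3]. Elementwise product with the kernel and sum: 8·1 + -3·1.

5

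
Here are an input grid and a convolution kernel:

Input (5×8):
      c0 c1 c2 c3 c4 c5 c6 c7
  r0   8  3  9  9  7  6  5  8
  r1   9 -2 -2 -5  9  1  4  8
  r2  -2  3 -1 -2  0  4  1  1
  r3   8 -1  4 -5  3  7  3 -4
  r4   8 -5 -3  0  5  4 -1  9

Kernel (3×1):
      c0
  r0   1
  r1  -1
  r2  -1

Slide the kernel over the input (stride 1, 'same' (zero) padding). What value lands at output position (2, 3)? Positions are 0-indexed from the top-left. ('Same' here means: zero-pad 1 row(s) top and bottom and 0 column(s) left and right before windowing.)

The receptive field on the zero-padded input at this output position is [-5 / -2 / -5]. Elementwise product with the kernel and sum: -5·1 + -2·-1 + -5·-1.

2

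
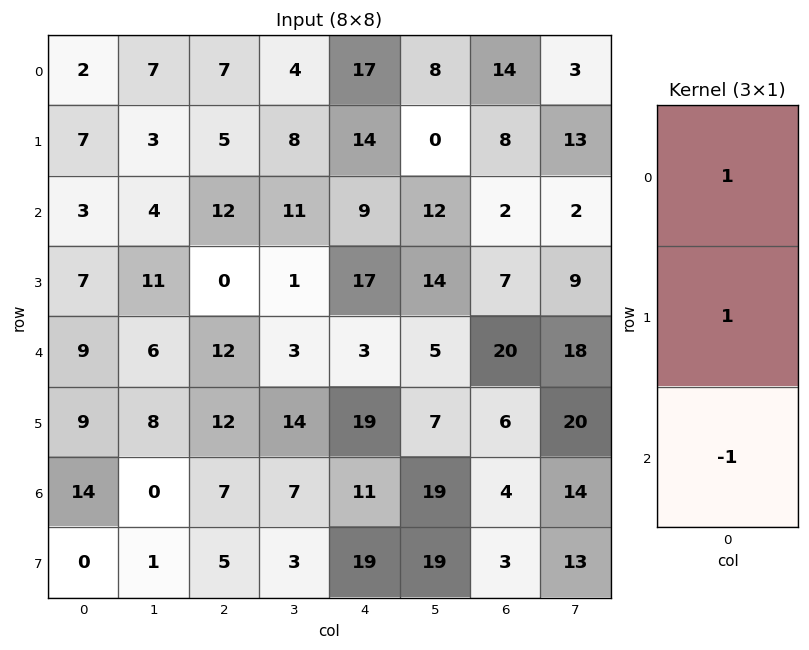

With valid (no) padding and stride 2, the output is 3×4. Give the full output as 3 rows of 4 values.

6 0 22 20
1 0 23 -11
4 17 11 22

Output[0,0]: The receptive field on the input at this output position is [2 / 7 / 3]. Elementwise product with the kernel and sum: 2·1 + 7·1 + 3·-1.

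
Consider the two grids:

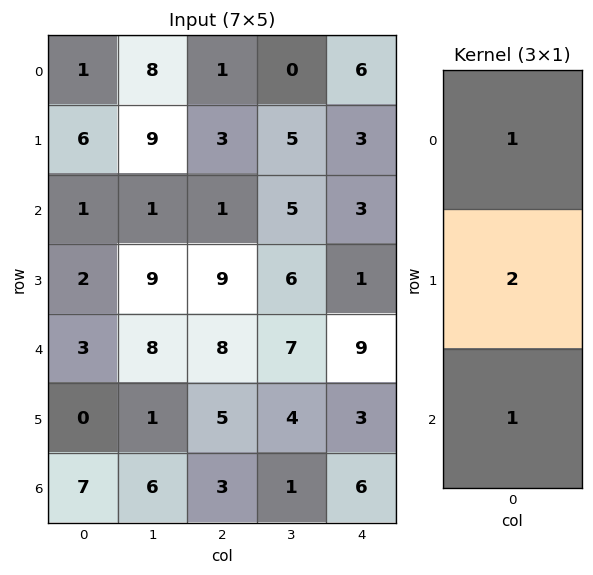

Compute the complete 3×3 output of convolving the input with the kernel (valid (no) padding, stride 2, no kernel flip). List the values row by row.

Output[0,0]: The receptive field on the input at this output position is [1 / 6 / 1]. Elementwise product with the kernel and sum: 1·1 + 6·2 + 1·1.

14 8 15
8 27 14
10 21 21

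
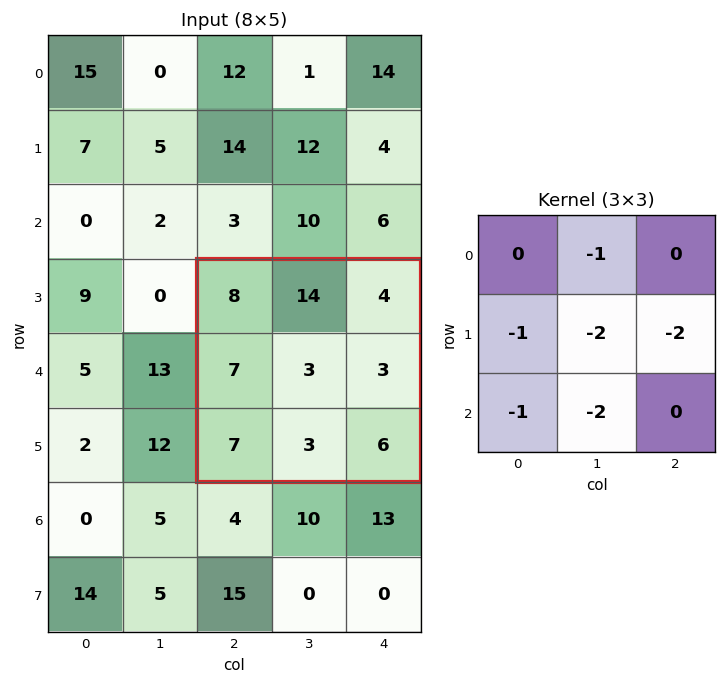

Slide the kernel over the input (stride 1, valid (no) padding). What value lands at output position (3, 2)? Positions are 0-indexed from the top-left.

-46

The receptive field on the input at this output position is [8 14 4 / 7 3 3 / 7 3 6]. Elementwise product with the kernel and sum: 14·-1 + 7·-1 + 3·-2 + 3·-2 + 7·-1 + 3·-2.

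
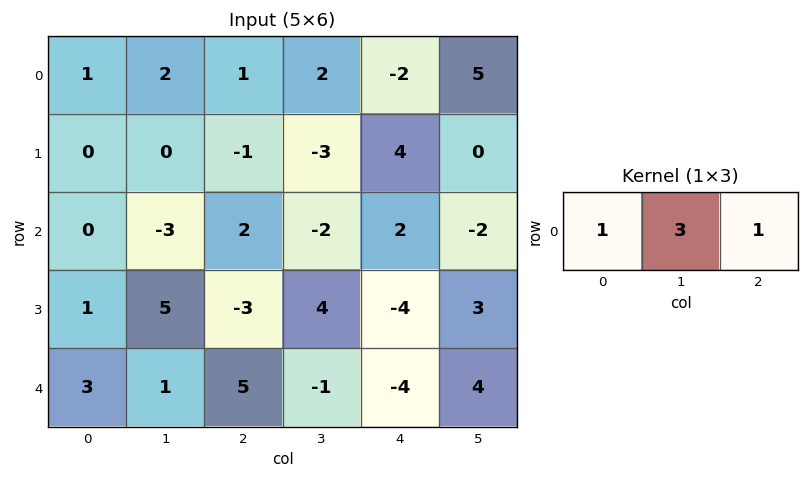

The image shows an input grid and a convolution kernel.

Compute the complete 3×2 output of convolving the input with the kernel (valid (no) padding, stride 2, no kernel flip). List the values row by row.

8 5
-7 -2
11 -2

Output[0,0]: The receptive field on the input at this output position is [1 2 1]. Elementwise product with the kernel and sum: 1·1 + 2·3 + 1·1.
Output[0,1]: The receptive field on the input at this output position is [1 2 -2]. Elementwise product with the kernel and sum: 1·1 + 2·3 + -2·1.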